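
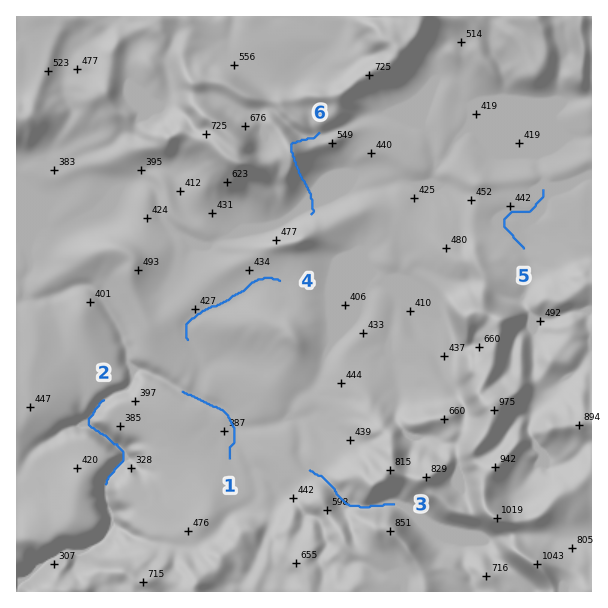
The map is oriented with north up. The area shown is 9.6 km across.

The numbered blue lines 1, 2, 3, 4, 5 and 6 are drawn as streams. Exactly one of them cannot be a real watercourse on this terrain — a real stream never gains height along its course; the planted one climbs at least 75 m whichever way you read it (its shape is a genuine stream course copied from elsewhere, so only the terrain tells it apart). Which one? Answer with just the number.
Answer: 6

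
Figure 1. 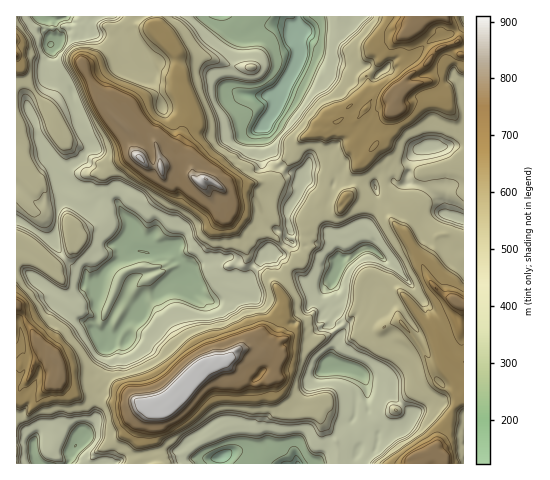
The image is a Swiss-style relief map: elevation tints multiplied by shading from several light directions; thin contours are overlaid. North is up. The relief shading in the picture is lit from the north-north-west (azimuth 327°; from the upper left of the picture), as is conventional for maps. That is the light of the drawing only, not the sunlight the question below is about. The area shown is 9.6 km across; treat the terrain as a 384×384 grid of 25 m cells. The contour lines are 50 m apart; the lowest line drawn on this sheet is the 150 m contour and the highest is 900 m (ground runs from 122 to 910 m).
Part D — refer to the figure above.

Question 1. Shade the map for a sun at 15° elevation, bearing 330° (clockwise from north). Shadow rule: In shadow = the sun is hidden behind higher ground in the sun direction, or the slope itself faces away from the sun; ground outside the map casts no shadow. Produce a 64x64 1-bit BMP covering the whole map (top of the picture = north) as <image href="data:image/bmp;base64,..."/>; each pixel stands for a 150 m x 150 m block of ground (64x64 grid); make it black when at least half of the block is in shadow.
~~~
<image width="64" height="64" href="data:image/bmp;base64,Qk0+AgAAAAAAAD4AAAAoAAAAQAAAAEAAAAABAAEAAAAAAAACAAATCwAAEwsAAAIAAAAAAAAA////AAAAAAD/Hj////AAA+Oe////8AAD7+H////AAAP/8X///8gAA//w/////AAD//A////uAQN/8H///8YHAf/wAf//hgNBX8AA//+EAMAPwAB//8AABA/AAH//4AAIYcAAPw/gAAAxwAAfo/gAADEAAAez/8wAAAAAAYP//AAAAAAAgf5wAAAAAAAB3MAAAAAAAAPMAAAAAAAAAMQAAAAgAAAAgAAAAGwAAAAwAADAJAAAAQAAAUAmAAABQAAAAQIAAAAAAAADIkAAAAAAAA9xOAAAeAAAeXmMAAD8AABxfPQD4PwAAED8AEPwfgAAAfQAz/g/gAAAdgAf/D/wAAAvAy/8GOAACCcH3+If4AAcAxvH5h/wAGQAX+PiD+AAhAPP8eID4AgEAx/g5gGAHgQCP8DnAIAABAf/HGMAgAAIP/w4YwAwAAh/9AABgHEAAAH0AAHA+QAAgOQAAeA+AAHAAAAA4B/gI8AAAAB8D/AggAAAAH4H/CAAAB0AfgP8AAAAPHAAA/AAAAAYcAAH/wAAAAA4AAf/QAAAABwAAfvAABAEHgAA48AAAB7+AADycAAAH/4AAPJwAABf/wAAE/AAAD5/ABD/cBAAPCsAHD7wAACYCwAsH2AAAIABAAHOaAAAAAAAA+cYAAAAAAAB8Q4AAAAAAAB+AAAAAAAAAD4AAAAABwAADA=="/>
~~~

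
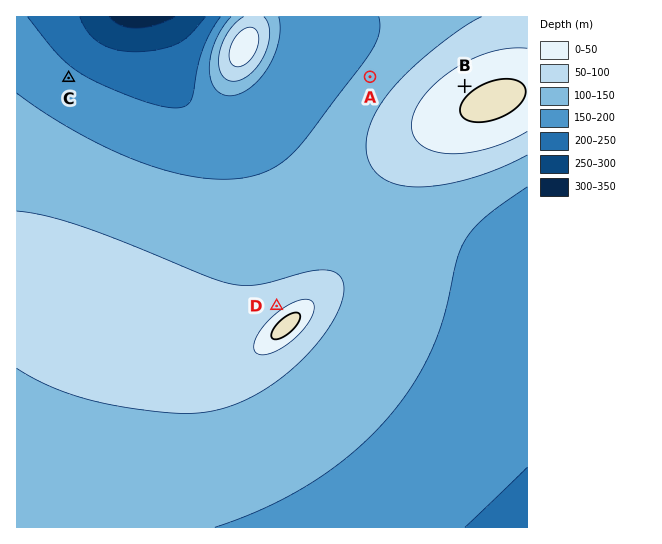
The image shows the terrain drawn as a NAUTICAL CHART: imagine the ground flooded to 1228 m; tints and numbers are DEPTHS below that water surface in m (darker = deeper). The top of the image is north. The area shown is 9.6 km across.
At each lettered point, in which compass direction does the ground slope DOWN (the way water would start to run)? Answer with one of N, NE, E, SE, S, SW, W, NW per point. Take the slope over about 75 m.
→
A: NW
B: NW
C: NE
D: NW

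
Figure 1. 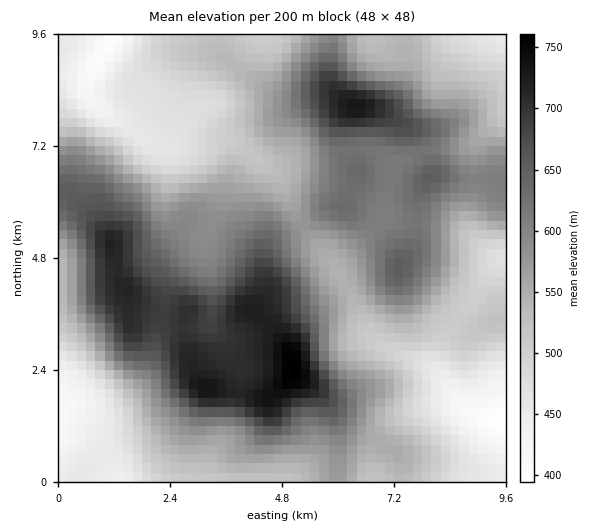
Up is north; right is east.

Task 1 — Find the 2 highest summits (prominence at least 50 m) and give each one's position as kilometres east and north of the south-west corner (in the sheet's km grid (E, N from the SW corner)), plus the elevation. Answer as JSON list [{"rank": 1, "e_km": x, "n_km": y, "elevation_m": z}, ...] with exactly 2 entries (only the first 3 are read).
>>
[{"rank": 1, "e_km": 5.04, "n_km": 2.36, "elevation_m": 763}, {"rank": 2, "e_km": 6.36, "n_km": 8.04, "elevation_m": 735}]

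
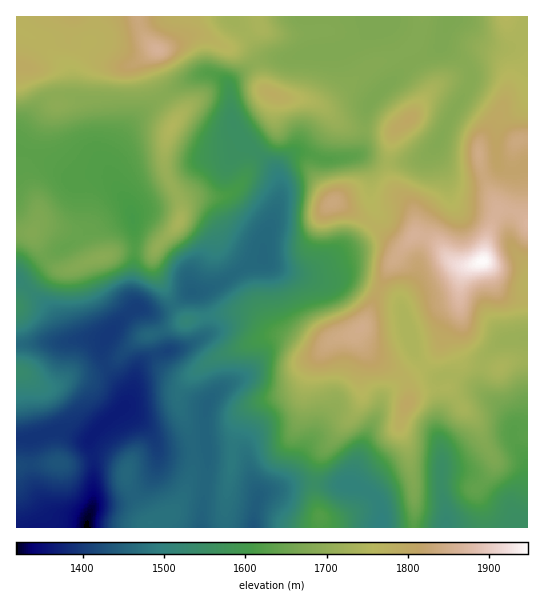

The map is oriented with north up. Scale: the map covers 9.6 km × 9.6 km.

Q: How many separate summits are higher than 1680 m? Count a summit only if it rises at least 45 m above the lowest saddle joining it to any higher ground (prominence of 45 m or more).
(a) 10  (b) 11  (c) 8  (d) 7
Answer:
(c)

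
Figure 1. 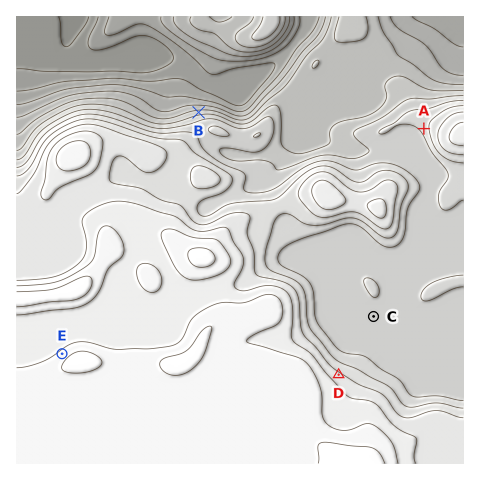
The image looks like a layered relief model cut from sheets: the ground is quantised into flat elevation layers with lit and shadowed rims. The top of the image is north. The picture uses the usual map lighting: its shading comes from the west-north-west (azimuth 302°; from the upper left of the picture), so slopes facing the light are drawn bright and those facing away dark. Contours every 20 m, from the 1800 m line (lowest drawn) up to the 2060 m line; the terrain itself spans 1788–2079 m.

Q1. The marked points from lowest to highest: B C A D E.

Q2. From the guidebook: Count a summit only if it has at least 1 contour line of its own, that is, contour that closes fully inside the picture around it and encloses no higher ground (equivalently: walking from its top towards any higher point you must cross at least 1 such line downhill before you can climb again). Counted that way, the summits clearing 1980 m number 8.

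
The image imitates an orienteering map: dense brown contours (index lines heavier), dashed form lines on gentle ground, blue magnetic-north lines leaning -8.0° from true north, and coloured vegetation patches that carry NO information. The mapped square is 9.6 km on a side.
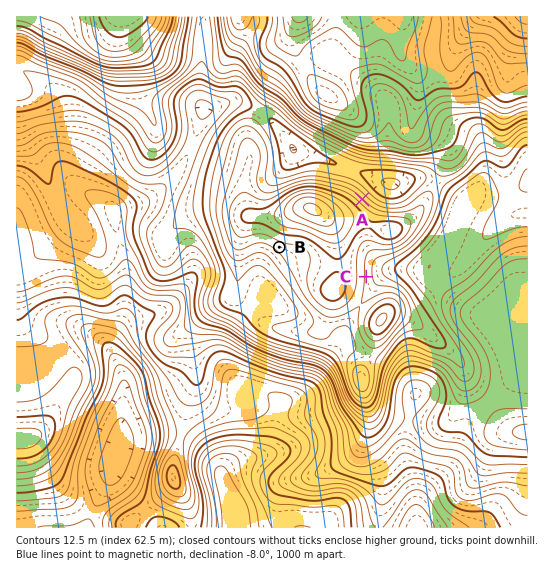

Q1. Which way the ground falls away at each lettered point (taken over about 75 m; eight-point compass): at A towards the NE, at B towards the SW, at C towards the E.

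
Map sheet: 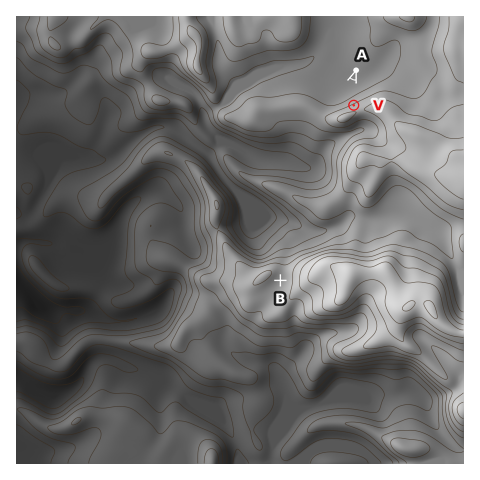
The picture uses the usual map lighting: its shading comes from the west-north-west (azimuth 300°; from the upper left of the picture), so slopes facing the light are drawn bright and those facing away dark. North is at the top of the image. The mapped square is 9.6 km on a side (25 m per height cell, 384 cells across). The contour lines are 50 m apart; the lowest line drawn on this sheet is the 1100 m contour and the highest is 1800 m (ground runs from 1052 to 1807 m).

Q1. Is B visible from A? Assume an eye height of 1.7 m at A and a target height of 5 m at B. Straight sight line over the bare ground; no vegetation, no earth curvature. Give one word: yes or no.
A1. no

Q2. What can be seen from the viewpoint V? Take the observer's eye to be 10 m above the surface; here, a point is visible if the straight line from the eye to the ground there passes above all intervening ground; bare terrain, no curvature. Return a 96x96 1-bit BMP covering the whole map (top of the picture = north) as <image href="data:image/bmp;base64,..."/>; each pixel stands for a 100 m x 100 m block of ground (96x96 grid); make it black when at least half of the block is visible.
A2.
<image width="96" height="96" href="data:image/bmp;base64,Qk2+BAAAAAAAAD4AAAAoAAAAYAAAAGAAAAABAAEAAAAAAIAEAAATCwAAEwsAAAIAAAAAAAAA////AAAAAAAAAAAAAAAAAAAAAAAAAAAAAAAAAAAAAAAAAAAAAAAAAAAAAAAAAAAAAAAAAAAAAAAAAAAAAAAAAAAAAAAAAAAAAAAAAAAAAAAAAAAAAAAAAAAAAAAAAAAAAAAAAAAAAAAAAAAAAAAAAAAAAAAAAAAAAAAAAAAAAAAAAAAAAAAAAAAAAAAAAAAAAAAAAAAAAAAAAAAAAAAAAAAAAAAAAAAAAAAAAAAAAAAAAAAAAAAAAAAAAAAAAAAAAAAAAAAAAAAAAAAAAAAAAAAAAAAAAAAAAAAAAAAAAAAAAAAAAAAAAAAAAAAAAAAAAAAAAAAAAAAAAAAAAAAAAAAAAAAAAAAAAAAAAAAAAAAAAAAAAAAAAAAAAAAAAAAAAAAAAAAAAAAAAAAAAAAAAAAAAAAAAAAAAAAAAAAAAAAAAAAAAAAAAAAAAAAAAAAAAAAAAAAAAAAAAAAAAAAAAAAAAAAAAAAAAAAAAAAAAAAAAAAAAAAAAAAAAAAAAAAAAAAAAAAAAAAAAAAAAAAAAAAAAAAAAAAAAAAAAAAAAAAAAAAAAAAAAAAAAAAAAAAAAAAAAAAAAAAAAAAAAAAAAAAAAAAAAAAAAAAAAAAAAAAAAAAAAAAAAAAAAAAAAAAAAAAAAAAAAAAAAAAAAAAAAAAAAAAAAAAAAAAAAAAAAAAAAAAAAAAAAAAAAAAAAAAAAAAAAAAAAAAAAAAAAAAAAAAAAAAAAAAAAAAAAAAAAAAAAAAAAAAAAAAAAAAAAAAAAAAAAAAAAAAAAAAAAAAAAAAAAAAAAAAAAAAAAAAAAAAAAAAAAAAAAAAAAAAAAAAAAAAAAAAAAAAAAAAAAAAAAAAAAAAAAAAAAAAAAAAAAAAAAAAAAAAAAAAAAAAAAAAAAAAAAAAAAAAAAAAAAAAAAAAAAAAAAAAAAAAAAAAAAAAAAAAAAAAAAAAAAAAAAAAAAAAAAAAAAAAAAAAAAAAAAAAAAAAAAAAAAAAAAAAAAAAAAAAAAAAAAAAAAAAAAAAAAAAAAAAAAAAAAAAAAAAAAAAAAAAAAAAAAAAAAAAAAAAAAAAAAAAAAAAAAAAAAAAAAAAAAAAAAAAAAAAAAAAAAAAAAAAAAAAAAAAAAAAAAAAAAAAAAAAAAAAAAAAAAAAAAAAGAAAAAAAAAAAAAAAeAAAAAAAAAAAAAAA+AAAAAAAAAAAAAAA/gEAAAAAAAAAAAAAf8f8AAAAAAAAAAAAf///oAAAAAAAAAAAYH//8AAAAAAAAAAAAH//8AAAAAAAAADAAH//8AAAAAAAAAHgH///8AAAAAAAAAH4D///+AAAAAAAAAP/g////wAAAAAAAAf/8////+AAAAAAAAf///////44AAAAAAf////////8AAAAAAeP///////4AAAAAAeP///////wAAAAAAeH///////wAAAAAAcH///////wAAAAAAcH///////wAAAAAA8P+//////wAAAAAA4P8P/////8AAAAAAwO8P/////8AAAAABgP+H////v8AAAAABAPOH///+H8="/>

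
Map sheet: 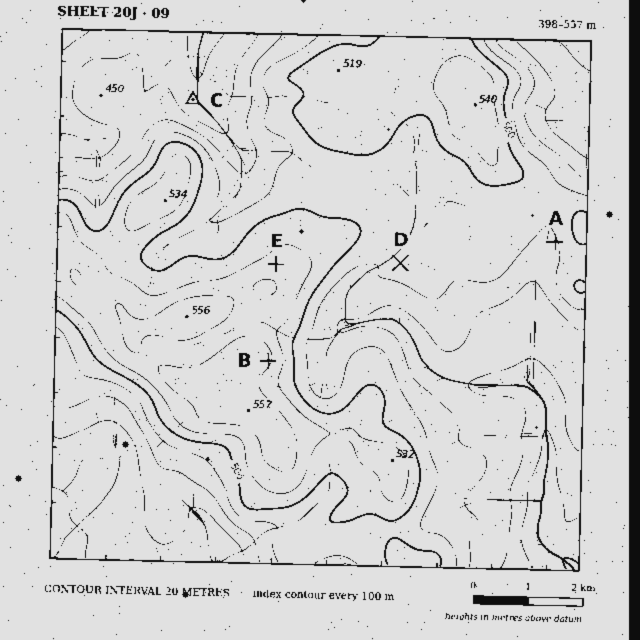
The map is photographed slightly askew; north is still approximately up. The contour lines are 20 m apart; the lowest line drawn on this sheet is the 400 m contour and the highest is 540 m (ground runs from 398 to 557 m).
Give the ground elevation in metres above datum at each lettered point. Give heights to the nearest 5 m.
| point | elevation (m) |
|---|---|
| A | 480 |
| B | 545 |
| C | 425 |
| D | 485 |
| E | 530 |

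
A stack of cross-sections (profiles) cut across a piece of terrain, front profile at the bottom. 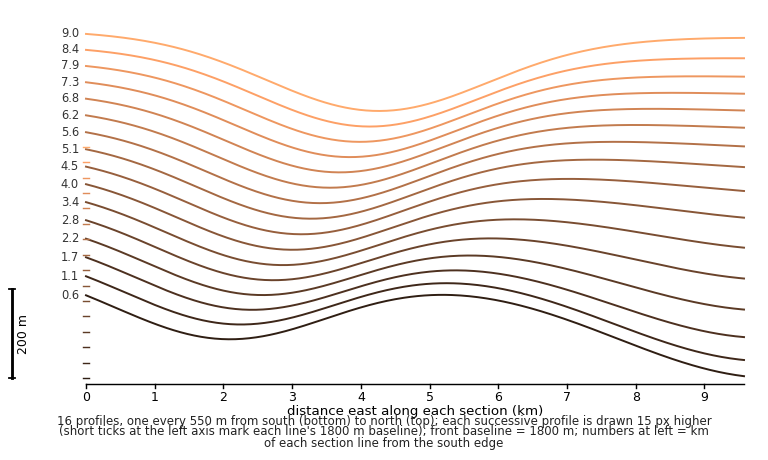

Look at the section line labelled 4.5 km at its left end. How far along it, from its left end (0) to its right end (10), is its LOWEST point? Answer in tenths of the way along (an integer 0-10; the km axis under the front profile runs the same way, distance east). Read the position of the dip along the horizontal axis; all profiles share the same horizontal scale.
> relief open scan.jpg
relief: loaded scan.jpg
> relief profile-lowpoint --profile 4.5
3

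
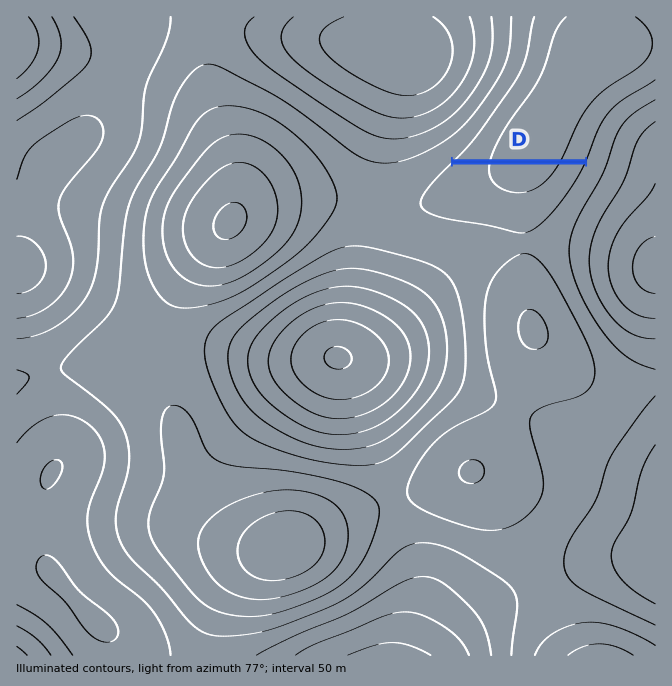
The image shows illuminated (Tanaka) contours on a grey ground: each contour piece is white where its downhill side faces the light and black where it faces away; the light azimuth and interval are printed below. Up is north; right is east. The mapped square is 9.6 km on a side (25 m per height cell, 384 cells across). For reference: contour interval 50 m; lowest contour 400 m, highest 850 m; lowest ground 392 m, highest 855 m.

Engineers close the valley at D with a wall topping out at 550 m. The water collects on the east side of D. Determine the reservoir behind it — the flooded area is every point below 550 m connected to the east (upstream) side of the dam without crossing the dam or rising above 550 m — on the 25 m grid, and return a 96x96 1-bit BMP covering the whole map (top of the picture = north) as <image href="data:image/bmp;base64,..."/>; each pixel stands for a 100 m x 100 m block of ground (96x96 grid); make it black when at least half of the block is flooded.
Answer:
<image width="96" height="96" href="data:image/bmp;base64,Qk2+BAAAAAAAAD4AAAAoAAAAYAAAAGAAAAABAAEAAAAAAIAEAAATCwAAEwsAAAIAAAAAAAAA////AAAAAAAAAAAAAAAAAAAAAAAAAAAAAAAAAAAAAAAAAAAAAAAAAAAAAAAAAAAAAAAAAAAAAAAAAAAAAAAAAAAAAAAAAAAAAAAAAAAAAAAAAAAAAAAAAAAAAAAAAAAAAAAAAAAAAAAAAAAAAAAAAAAAAAAAAAAAAAAAAAAAAAAAAAAAAAAAAAAAAAAAAAAAAAAAAAAAAAAAAAAAAAAAAAAAAAAAAAAAAAAAAAAAAAAAAAAAAAAAAAAAAAAAAAAAAAAAAAAAAAAAAAAAAAAAAAAAAAAAAAAAAAAAAAAAAAAAAAAAAAAAAAAAAAAAAAAAAAAAAAAAAAAAAAAAAAAAAAAAAAAAAAAAAAAAAAAAAAAAAAAAAAAAAAAAAAAAAAAAAAAAAAAAAAAAAAAAAAAAAAAAAAAAAAAAAAAAAAAAAAAAAAAAAAAAAAAAAAAAAAAAAAAAAAAAAAAAAAAAAAAAAAAAAAAAAAAAAAAAAAAAAAAAAAAAAAAAAAAAAAAAAAAAAAAAAAAAAAAAAAAAAAAAAAAAAAAAAAAAAAAAAAAAAAAAAAAAAAAAAAAAAAAAAAAAAAAAAAAAAAAAAAAAAAAAAAAAAAAAAAAAAAAAAAAAAAAAAAAAAAAAAAAAAAAAAAAAAAAAAAAAAAAAAAAAAAAAAAAAAAAAAAAAAAAAAAAAAAAAAAAAAAAAAAAAAAAAAAAAAAAAAAAAAAAAAAAAAAAAAAAAAAAAAAAAAAAAAAAAAAAAAAAAAAAAAAAAAAAAAAAAAAAAAAAAAAAAAAAAAAAAAAAAAAAAAAAAAAAAAAAAAAAAAAAAAAAAAAAAAAAAAAAAAAAAAAAAAAAAAAAAAAAAAAAAAAAAAAAAAAAAAAAAAAAAAAAAAAAAAAAAAAAAAAAAAAAAAAAAAAAAAAAAAAAAAAAAAAAAAAAAAAAAAAAAAAAAAAAAAAAAAAAAAAAAAAAAAAAAAAAAAAAAAAAAAAAAAAAAAAAAAAAAAAAAAAAAAAAAAAAAAAAAAAAAAAAAAAAAAAAAAAAQAAAAAAAAAAAAAAH8AAAAAAAAAAAAAH/+AAAAAAAAAAAAA///AAAAAAAAAAAAB///gAAAAAAAAAAAB///wAAAAAAAAAAAB///4AAAAAAAAAAAA///4AAAAAAAAAAAAf//8AAAAAAAAAAAAP//+AAAAAAAAAAAAH//+AAAAAAAAAAAAAAAAAAAAAAAAAAAAAAAAAAAAAAAAAAAAAAAAAAAAAAAAAAAAAAAAAAAAAAAAAAAAAAAAAAAAAAAAAAAAAAAAAAAAAAAAAAAAAAAAAAAAAAAAAAAAAAAAAAAAAAAAAAAAAAAAAAAAAAAAAAAAAAAAAAAAAAAAAAAAAAAAAAAAAAAAAAAAAAAAAAAAAAAAAAAAAAAAAAAAAAAAAAAAAAAAAAAAAAAAAAAAAAAAAAAAAAAAAAAAAAAAAAAAAAAAAAAAAAAAAAAAAAAAAAAAAAAAAAAAAAAAAAAAAAAAAAAAAAAAAAAAAAAAAAAAAAAAAAAAAAAAAAAAAAAAAAAAAAAAAA="/>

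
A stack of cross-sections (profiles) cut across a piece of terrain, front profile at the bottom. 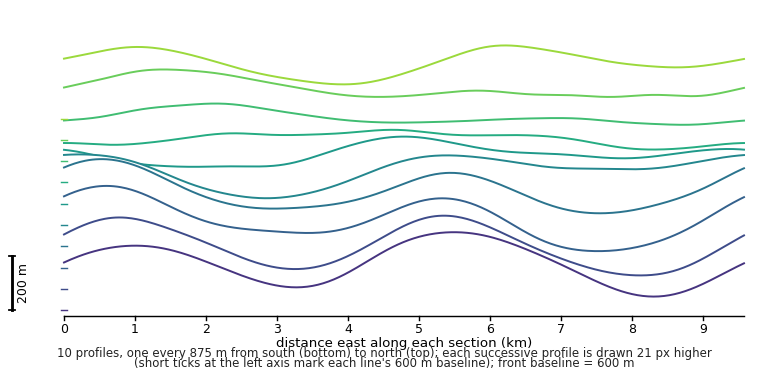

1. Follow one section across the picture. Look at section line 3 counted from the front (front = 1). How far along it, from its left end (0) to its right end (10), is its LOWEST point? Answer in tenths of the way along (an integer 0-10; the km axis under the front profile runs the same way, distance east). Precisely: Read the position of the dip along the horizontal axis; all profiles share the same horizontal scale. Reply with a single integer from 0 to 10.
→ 8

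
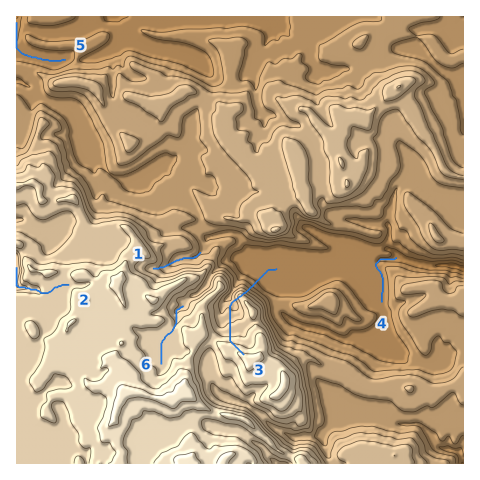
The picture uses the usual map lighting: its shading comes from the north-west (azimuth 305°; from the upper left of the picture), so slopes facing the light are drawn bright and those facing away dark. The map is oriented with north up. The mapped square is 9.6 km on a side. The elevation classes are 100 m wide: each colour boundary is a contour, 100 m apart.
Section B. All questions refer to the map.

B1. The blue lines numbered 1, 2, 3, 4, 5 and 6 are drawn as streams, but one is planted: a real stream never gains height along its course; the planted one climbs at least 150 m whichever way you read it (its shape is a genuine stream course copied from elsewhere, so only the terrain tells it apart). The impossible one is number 3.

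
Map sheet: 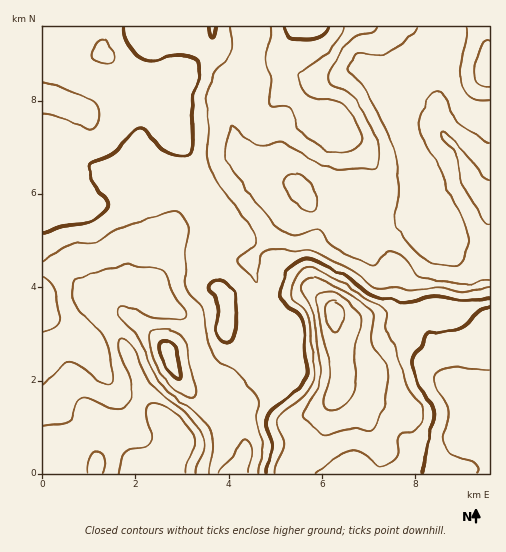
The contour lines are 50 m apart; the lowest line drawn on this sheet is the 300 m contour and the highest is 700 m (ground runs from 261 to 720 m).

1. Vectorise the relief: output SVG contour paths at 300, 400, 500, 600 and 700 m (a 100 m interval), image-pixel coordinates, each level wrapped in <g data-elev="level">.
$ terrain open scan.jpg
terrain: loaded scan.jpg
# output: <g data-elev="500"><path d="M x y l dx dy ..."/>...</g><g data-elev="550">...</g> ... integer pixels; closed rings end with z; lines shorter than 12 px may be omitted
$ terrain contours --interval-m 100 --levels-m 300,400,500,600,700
<g data-elev="300"><path d="M119 473l2-14 4-8 5-2 15-2 6-5 1-6-5-14-1-8 2-8 5-4 10 3 13 9 10 11 8 12 1 10-8 16-2 10"/></g><g data-elev="400"><path d="M219 473l3-7 12-11 8-14 4-2 4 4 2 6-4 24"/><path d="M43 384l8-6 12-13 6-3 10 3 24 18 6 1 4-4-1-15-9-28-7-10-17-16-5-8-2-14 3-9 27-10 26-6 13 3 16 1 6 2 4 5 6 18 13 18 0 6-6 2-25-1-31-12-4 2-1 4 4 9 17 18 11 29 9 16 11 10 26 20 12 14 3 8 2 9-5 28"/><path d="M489 279l-26 6-40-7-6-3-12-16-11-8-5 0-4 1-9 13-4 1-37-18-17-18-5 0-16 5-11-1-8-6-24-28-26-38-2-8 0-9 3-15 4-5 13 13 9 6 9 2 13-4 6 0 29 18 18 8 12 2 18-2 13 1 3-1 3-6 1-11-3-10-5-12-18-32-7-6-14-6-3-4-1-3 4-13 15-22 10-7 15-5 4-4"/><path d="M309 211l5-1 3-6-1-8-3-10-6-6-5-5-7-2-6 2-3 3-1 5 3 12 9 10z"/><path d="M489 180l-5-4-30-35-8-7-4-2-1 2 2 5 15 17 2 22 4 11 12 17 8 14 2 3 3 0"/><path d="M489 39l-3 1-5 7-6 15-1 10 1 7 3 4 4 3 7 0"/></g><g data-elev="500"><path d="M421 473l5-14 1-17 6-21 1-8-3-10-14-22-4-16 1-8 8-11 6-11 32-7 8-5 14-14 7-3"/><path d="M177 379l3 0 1-4-4-25-6-8-7-1-4 5 2 12 7 13z"/><path d="M224 343l6-2 5-9 1-35-2-7-5-5-6-3-7-1-5 2-2 5 9 16-2 22 1 9 3 5z"/><path d="M489 299l-23 1-30-4-22 6-9 1-35-8-26-20-31-15-10 0-12 7-5 5-3 5-2 11-1 8 4 8 14 10 5 8 4 51-2 7-5 7-25 20-7 9-1 10 5 21-6 26"/><path d="M43 234l17-8 29-3 7-4 9-8 3-5 1-3-15-20-4-11 0-7 3-3 21-9 22-24 5-1 3 1 15 18 10 7 15 2 3-1 3-4 3-27 1-26 6-25-2-11-6-6-11-2-9 1-17 6-10-1-8-6-8-10-4-8-1-9"/><path d="M208 27l4 11 2-2 2-9"/><path d="M284 27l1 6 4 4 6 3 9 0 9-1 7-2 5-5 3-5"/></g><g data-elev="600"><path d="M322 435l6 0 21-6 18 3 5-2 13-25 1-12 3-18-4-14-11-12-2-6-1-10 3-16-2-6-31-22-30-12-7 4-3 9 9 15 4 12 7 56-4 14-13 23-1 6z"/></g><g data-elev="700"><path d="M333 331l4 1 3-4 4-7 1-6-4-10-4-3-5-1-5 2-2 7 3 13z"/></g>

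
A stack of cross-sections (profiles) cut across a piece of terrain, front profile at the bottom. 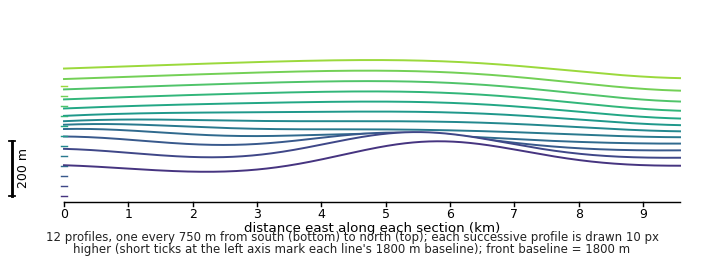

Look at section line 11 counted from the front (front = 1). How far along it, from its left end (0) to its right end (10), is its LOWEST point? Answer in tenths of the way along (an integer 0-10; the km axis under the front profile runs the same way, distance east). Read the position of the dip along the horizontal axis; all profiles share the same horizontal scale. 10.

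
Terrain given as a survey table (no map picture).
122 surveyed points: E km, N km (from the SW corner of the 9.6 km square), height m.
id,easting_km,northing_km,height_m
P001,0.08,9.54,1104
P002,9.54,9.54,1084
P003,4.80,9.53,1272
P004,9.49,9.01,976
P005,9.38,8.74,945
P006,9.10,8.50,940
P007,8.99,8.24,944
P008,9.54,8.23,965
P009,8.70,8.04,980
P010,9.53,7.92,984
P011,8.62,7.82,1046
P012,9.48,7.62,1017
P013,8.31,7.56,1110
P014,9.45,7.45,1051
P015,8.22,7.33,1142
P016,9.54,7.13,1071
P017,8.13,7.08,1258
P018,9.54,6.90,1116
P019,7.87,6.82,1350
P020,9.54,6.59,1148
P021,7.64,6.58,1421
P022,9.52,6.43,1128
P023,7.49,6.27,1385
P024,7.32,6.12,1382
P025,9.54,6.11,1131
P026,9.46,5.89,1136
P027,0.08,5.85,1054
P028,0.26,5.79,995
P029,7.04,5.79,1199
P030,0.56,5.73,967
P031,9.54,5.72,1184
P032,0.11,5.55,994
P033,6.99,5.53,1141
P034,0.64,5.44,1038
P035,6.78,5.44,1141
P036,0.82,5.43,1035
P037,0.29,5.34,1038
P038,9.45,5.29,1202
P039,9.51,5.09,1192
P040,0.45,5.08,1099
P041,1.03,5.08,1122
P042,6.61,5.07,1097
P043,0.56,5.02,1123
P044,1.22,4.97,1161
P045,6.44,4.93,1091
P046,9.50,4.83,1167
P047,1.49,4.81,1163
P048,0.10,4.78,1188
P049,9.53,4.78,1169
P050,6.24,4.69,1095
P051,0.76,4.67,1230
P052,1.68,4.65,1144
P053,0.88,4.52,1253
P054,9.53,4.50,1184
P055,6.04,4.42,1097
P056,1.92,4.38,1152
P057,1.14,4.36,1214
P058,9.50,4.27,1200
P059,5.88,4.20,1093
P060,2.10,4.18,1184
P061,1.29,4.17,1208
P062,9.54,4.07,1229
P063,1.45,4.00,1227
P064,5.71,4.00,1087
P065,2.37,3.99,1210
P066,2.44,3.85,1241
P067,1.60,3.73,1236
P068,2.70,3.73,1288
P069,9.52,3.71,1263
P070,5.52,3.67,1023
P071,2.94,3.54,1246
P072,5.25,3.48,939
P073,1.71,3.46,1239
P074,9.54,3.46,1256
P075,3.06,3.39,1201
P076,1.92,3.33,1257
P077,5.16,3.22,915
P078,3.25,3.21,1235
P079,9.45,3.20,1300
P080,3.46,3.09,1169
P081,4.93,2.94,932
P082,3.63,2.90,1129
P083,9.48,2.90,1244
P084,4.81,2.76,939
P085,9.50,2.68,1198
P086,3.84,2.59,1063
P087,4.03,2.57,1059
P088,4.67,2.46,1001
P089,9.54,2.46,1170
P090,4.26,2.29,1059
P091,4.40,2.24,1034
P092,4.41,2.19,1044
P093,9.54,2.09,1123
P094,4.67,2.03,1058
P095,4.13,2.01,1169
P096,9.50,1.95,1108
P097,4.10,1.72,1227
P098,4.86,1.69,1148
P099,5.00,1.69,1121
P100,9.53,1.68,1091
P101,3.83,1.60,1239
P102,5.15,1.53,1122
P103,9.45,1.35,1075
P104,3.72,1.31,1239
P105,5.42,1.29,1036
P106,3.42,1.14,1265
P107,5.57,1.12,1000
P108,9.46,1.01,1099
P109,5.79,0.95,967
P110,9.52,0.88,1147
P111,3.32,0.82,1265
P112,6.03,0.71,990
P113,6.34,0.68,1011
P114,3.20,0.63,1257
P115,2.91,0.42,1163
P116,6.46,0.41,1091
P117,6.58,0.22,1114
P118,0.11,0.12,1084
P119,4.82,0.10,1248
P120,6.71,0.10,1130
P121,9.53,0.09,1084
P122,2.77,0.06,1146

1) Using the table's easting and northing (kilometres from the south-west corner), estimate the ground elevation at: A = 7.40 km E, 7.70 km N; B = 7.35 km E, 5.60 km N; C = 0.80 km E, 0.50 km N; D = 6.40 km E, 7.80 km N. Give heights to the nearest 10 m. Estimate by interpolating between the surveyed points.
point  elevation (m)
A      1310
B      1200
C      1190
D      1340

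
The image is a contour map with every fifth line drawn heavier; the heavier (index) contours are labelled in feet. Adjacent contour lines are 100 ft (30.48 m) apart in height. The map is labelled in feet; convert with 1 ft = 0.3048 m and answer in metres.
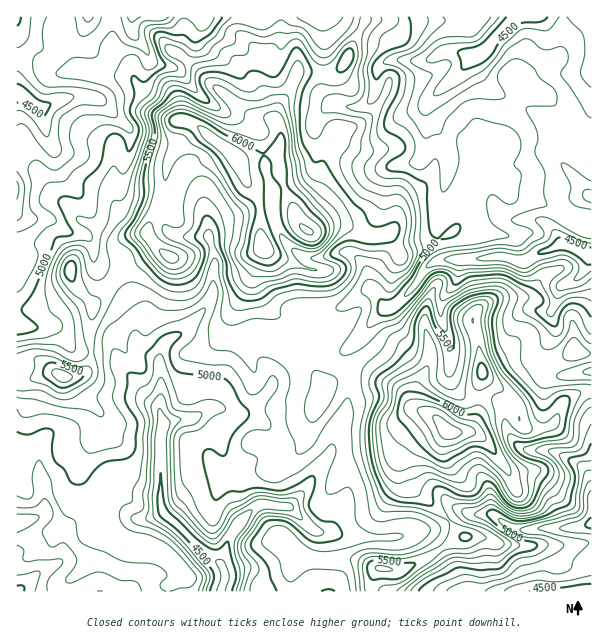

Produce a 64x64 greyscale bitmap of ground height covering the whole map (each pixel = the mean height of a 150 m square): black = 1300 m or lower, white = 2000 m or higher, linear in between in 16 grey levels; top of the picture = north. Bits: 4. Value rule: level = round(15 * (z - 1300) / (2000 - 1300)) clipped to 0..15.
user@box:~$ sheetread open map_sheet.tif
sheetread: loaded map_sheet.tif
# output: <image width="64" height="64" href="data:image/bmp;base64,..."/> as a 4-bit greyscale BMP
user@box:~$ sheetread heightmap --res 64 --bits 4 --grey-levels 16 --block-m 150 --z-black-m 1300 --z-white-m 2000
<image width="64" height="64" href="data:image/bmp;base64,Qk12CAAAAAAAAHYAAAAoAAAAQAAAAEAAAAABAAQAAAAAAAAIAAATCwAAEwsAABAAAAAAAAAAAAAAABEREQAiIiIAMzMzAERERABVVVUAZmZmAHd3dwCIiIgAmZmZAKqqqgC7u7sAzMzMAN3d3QDu7u4A////ABIjMzMzMzNEREQyESREVVVVVVZ4d3ZVRDMzMyIiIiIRIiMzQzM0REREREIRI0VVZVVVVniIh2VUREREMzIiIiIyIjNEREREREREMhEjRFVmVVVmeJmYh2VVVVVEMzMzMzMzMzRERERERUMhESNFVmZmZmZ4iIiIdmZmZlREMzMzMzMzREREREVUMhERNFVmZmVWZmdmZnd3d3d3ZVVEMzMzNEREREREREMhIiI0VWZmVVVVVmZmZneIh3dmVUQzMzM0RERVREREMiIzMiNFZmVERVVVVVZmZ4iHdlRDMzIiIzNERFVEQzMhIjRDIkVVVERVVWZmZmZ3d3ZlREQzIiEzM0REVURDMhIjREMiNEQzRVVVZmZmZ3d2ZVRWZlRDMkQzREREREQyIjRFVEMjMzRVVVVmd3eIh3ZmVniHZVVCRERFVURERDIjREVVRDM0RFVVVWZ4mZiHeIdnmqh2ZUJEREVVVEREMiNERVVVVVVURVZWZ4mZmYiJmHiqqYdlQ1RERVVVREQyI0RVVVVVZlVVVmZniamZmaqYiaqph2VDVERVVVVVRDIjRFVVVVZmZVVWZmiaqqqqqpmauqmYZURURFVVVVVUQiNEVVVVVmZmZVZmeJqqqru6qqu6mIdlRFRFVVVVVVVCI0VVVVVmZmZmVWZ4qru7zMu7u6mHdmVVVUVVVmZmVUIjRVVVVmZmZmZmZniqu7zN3MzLmIh3d2VVVVVWZmZVQiNERVVVZmZmZmZmeau7zN3t3MqZmZiHZVVVVVZmZlVCIzREVVVVZmZ3ZmZ5q7vN3t3cupqpmZdmVVVWZmZmVUIjMzRERVVmZ3dmZnirvM3dzMu6mqmJmGZmZmZmZmVUMjNERERFVWZnd3ZmeJq83dy7u6qqqIiYdmZmd3ZmZVQzNERERFVVZmd3d2Z3irzMu6qqqqqYeIh3d3eId2ZlVEM0RERFVWVWZnd3ZniKu7uqmquqqYd3d3d3iJmIdmVURERVVVVWZlZmd3dmeImquqmaq7qYd3ZmZneImYh2ZVVURVVVVWZmZmZ3d2d3iJmqqZmruod3ZmZld4iHd3ZVVVRFVVZmZmZmZ3dmZnd4iZqpiau5h3dmd2Z3d3ZndmVVVEVmZmZmZmZmZmZmZ3eImqmJq6h3dmZ3d2ZmZmd2ZlVVRVZmZmZmZmZmZmZmd3iZmImrmHd2Zmd2VVVmZ3ZmVVVVVWZmZmZmZmZmZmZnd4mYiaqXd3ZmZmZFVVZnd2ZmZlVVZnd3Z3d3d2ZmZWZniYeKupd2ZmVWZVVVVmd3ZmZmZmVWd3d3d3d2ZmZlVWeJh4q6l3ZlVFZlVVVmd4d2ZmZmZmZnd3d3dmZmZmVUVnh3iaqYdlVURVVVVWZ3h3ZmZnd3ZmeIiHd3d3ZmZVVFZ3Z4mZh2ZVREREVWZ4h3d3d3eId2Z4mZiHd4d3ZVVlRWdlZ3h3ZVQzM0RFZ4h3d3d3iIiHZ4mqqZmJmYdmVmZUVmVVZmZURDMiNEVXiHZ3d3iJqZh3iaqrqqqqmHZmd2RFVERERDM0QzIkRFaIdmd3eJq6mHeKu7u6qqmYdmd3dUMzMzMyIiMzMhREVnd2Z3eJq7qpd5q8zLqqmYd3d3h2VDMzIiIiIiIhFERVZmZneJqqqZh4mrzMuru6iIiIiHZVREREM0MiIREkREVVVmeIqqmZiHiavMu7zMuZiIiIdlVVVVRERDMiIzNERFVWZniaqZmYiJqsy7zdy6mYiIh2VVVVVEREMyMzMzREVVVmd5qqqZiImqu7vMy7qZiIiHZVVVVERDMzMzMzNEVVVWZniaqpmImaq7u8y7qZiId4dlVFVURERDMzMzM0RVVVZmZ5qqmZmaq7u7zLqZmId3d2VERURERERDMzIjRFVVVmZniqqpmZq8y7u7qZmHd3Z2VUREREREREMzIjNEREVVZmeJqqmZq8zLu7qZmId2ZmZVREREREREQzMzNERERVVmZ4qqqqqrzMu8upiId2ZVVURERERERERDMzMzQzRERVVWiaqqqrzMy7y5iIh3ZlVERERERERERDMzMzMzM0RFVVaJqqqrzMzLvLmIiHd2ZVRERERFVUREMzMzMzMzREVVVXmqq7zMy7u8qYiIh3ZlVURERFVVVEQzMzMzMjNERVVFaKq7zMy7u7uoh4iHdlVUQ0REVVVURDMzMzMiM0REREVoq7zMuqqqu6h3iIh2VURDNEREREREMzMzMiIzNERERXm8zLuqqqu7qHd3d3ZURDMzREREREMzMzMiEiMzMzRWeKu6qZmqqrqYd3dmZlVDMzM0REREQzMzMxESIiMzNEVniZmImqqaqph3dmZlZUQyIzNERERERDMzEiIiIzM0RVZ4iImamZmZmId3d2VVVDMiIzMzREREMzIiMzMzNERVVnd3iZmIiYmZh3h3ZVZUMyIiMzNEREMzIiMzNERERFVFZmeIiIiIiJmIiIdlVVQzMiIiM0REMzMiIzM0REREVERVZ3d3iIiImYh4iGVEQzIiIhIjREMzMyIjMzMzNERERFZmZnd3iIiIh3eIdlRDMiIhERIzMzMzIiIzMzM0REM1ZmVWZ3eIh4h2Z4h2VVRDIiIhEjMzMzMiIjMzMzNDM0VlVVVmd3d3d2Zmd3ZVVUQzMzIRIjMzMyIiMzMzMzMzRERURFZ3ZmdmZVZndmVVVEMzMyESIiIiIiIzMzIjMyIzNEREVWZmZmZVVWZ3ZlVURDMzMhERIiIi"/>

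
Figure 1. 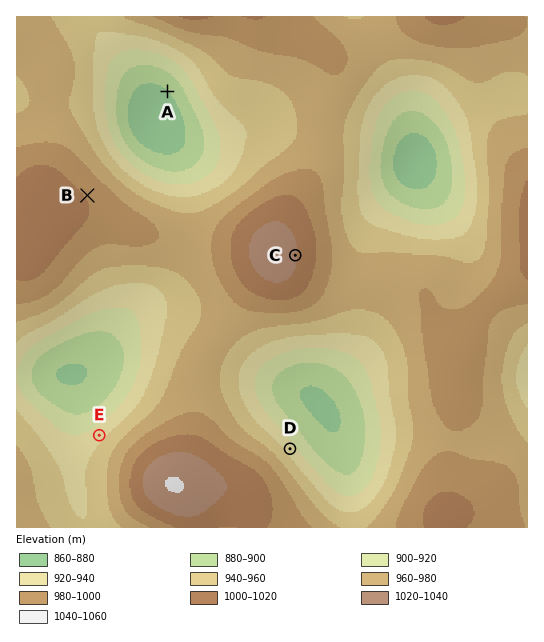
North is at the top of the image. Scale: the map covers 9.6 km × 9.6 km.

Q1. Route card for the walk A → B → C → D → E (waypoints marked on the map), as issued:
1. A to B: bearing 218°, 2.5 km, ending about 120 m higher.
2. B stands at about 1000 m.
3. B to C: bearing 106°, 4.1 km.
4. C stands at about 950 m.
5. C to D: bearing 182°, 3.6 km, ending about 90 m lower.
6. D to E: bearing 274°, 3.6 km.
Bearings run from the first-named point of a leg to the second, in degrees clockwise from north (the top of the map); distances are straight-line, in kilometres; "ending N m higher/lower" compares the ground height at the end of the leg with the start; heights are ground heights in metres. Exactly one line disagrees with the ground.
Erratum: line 4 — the height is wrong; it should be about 1020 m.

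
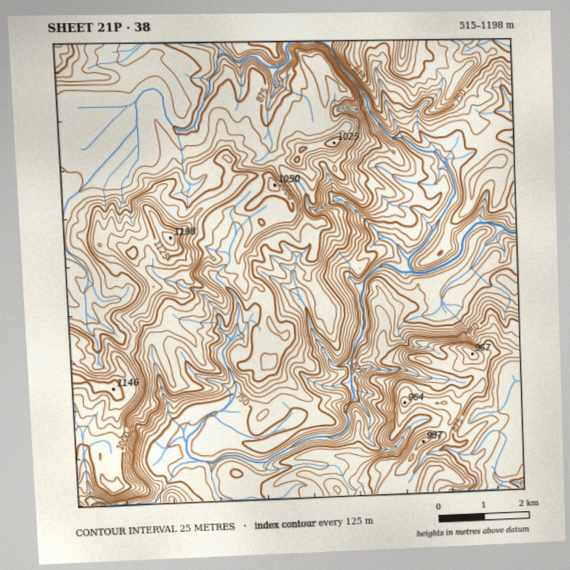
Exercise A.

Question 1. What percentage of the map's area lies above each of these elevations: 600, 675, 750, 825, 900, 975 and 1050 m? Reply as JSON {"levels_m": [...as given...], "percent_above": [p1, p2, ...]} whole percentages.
{"levels_m": [600, 675, 750, 825, 900, 975, 1050], "percent_above": [94, 84, 71, 56, 33, 14, 5]}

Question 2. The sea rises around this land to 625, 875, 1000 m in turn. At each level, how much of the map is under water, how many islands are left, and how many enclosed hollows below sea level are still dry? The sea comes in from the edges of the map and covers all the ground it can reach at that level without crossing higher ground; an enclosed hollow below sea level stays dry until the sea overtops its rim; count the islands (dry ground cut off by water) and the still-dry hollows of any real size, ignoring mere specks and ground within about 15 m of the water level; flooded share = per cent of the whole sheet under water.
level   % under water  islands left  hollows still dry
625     9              0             0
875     54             0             0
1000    90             1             0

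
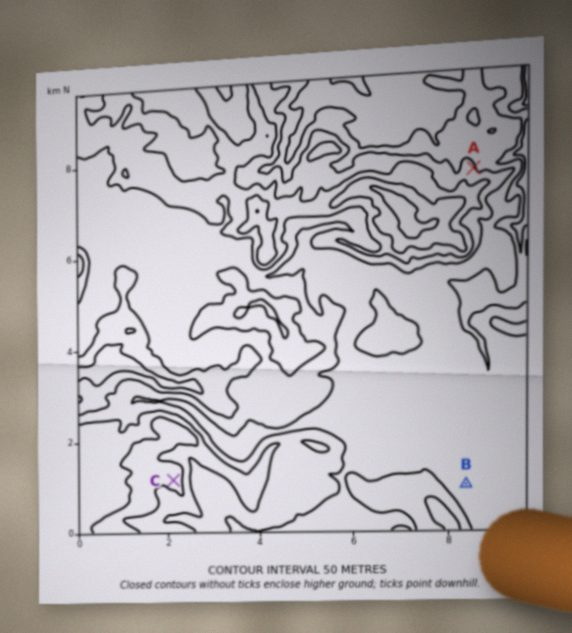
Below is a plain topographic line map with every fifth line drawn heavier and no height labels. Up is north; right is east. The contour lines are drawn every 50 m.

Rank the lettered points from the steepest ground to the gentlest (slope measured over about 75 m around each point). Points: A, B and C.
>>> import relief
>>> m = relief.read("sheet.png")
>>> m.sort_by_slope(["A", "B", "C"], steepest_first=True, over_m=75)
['A', 'C', 'B']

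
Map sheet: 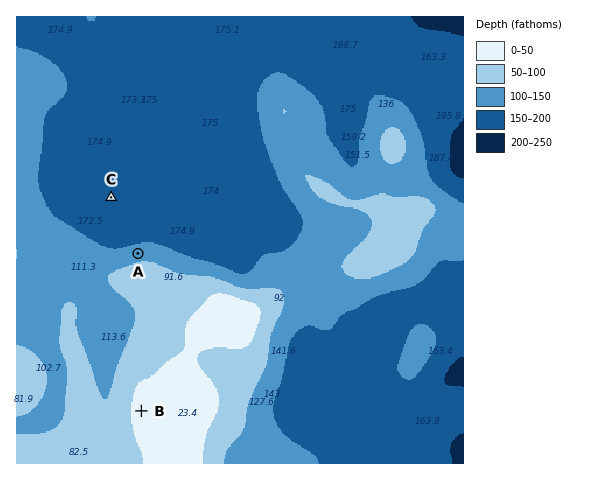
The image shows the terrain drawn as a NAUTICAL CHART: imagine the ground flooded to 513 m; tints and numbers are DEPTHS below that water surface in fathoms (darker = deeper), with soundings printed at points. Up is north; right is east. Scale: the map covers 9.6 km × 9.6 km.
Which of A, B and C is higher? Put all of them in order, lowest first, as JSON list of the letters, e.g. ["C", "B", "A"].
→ ["C", "A", "B"]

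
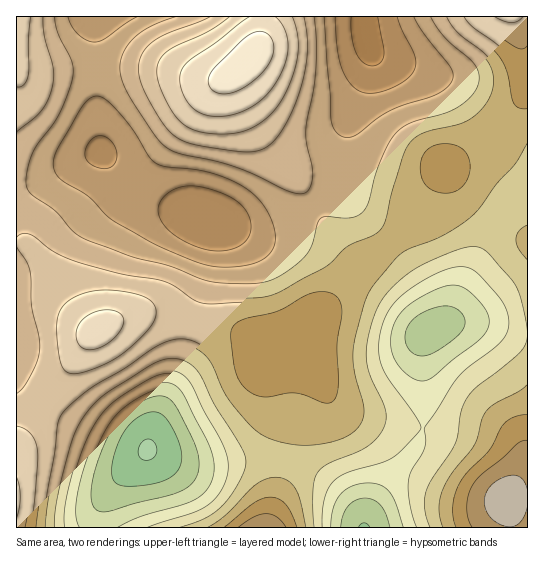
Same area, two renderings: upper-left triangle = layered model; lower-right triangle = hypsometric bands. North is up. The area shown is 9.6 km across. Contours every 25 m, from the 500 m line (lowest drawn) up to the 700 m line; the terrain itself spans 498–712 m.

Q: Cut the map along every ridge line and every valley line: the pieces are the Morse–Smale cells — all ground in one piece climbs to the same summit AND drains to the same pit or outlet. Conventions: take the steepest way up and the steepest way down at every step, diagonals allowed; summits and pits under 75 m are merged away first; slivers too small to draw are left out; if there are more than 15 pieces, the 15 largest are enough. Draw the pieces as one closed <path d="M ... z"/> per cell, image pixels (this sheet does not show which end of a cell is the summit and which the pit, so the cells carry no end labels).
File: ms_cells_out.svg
<path d="M527 16l-162 0-1 11 7 27 0 8-7 23-16 38 0 62-7 7-20 9-28 19-24 9-20 0-43-8-21-9-34-9-17-10-11-11-23-32-3-27-2-106-78-1-1 226 13 3 6 6 18 24 22 34 20 20 39-14 27-2 77 19 13 7 24 17 19-1 5-5 13-29 29-30 14-17 16-17 16-12 22-23 14-24 18-27 2-5 22-10 26-19 28-32 9-16z"/><path d="M23 243l-7 0 0 284 251 1 16-53 9-48 7-50-2-20-2-2-20 1-24-17-13-7-77-19-27 2-39 14-20-20-34-50-12-14z"/><path d="M527 89l-16 26-20 22-26 19-22 10-6 12-33 51-49 45-47 53-9 23-4 4 4 5 0 18-6 42-10 56-12 39-2 14 95-1 4-13 11-19 41-54 4-19 0-39-3-28 3-17 6-7 21-8 27 0 36 9 14 1z"/><path d="M363 16l-268 0 2 107 4 30 28 36 9 7 13 7 34 9 21 9 43 8 26-1 18-8 28-19 20-9 7-7 0-62 16-38 7-23z"/><path d="M478 323l-27 0-13 4-13 8-4 20 3 28 0 39-3 15-6 13-36 45-11 19-3 14 144 0-1-29 20-1 0-164z"/><path d="M527 499l-19 0 2 29 18-1z"/>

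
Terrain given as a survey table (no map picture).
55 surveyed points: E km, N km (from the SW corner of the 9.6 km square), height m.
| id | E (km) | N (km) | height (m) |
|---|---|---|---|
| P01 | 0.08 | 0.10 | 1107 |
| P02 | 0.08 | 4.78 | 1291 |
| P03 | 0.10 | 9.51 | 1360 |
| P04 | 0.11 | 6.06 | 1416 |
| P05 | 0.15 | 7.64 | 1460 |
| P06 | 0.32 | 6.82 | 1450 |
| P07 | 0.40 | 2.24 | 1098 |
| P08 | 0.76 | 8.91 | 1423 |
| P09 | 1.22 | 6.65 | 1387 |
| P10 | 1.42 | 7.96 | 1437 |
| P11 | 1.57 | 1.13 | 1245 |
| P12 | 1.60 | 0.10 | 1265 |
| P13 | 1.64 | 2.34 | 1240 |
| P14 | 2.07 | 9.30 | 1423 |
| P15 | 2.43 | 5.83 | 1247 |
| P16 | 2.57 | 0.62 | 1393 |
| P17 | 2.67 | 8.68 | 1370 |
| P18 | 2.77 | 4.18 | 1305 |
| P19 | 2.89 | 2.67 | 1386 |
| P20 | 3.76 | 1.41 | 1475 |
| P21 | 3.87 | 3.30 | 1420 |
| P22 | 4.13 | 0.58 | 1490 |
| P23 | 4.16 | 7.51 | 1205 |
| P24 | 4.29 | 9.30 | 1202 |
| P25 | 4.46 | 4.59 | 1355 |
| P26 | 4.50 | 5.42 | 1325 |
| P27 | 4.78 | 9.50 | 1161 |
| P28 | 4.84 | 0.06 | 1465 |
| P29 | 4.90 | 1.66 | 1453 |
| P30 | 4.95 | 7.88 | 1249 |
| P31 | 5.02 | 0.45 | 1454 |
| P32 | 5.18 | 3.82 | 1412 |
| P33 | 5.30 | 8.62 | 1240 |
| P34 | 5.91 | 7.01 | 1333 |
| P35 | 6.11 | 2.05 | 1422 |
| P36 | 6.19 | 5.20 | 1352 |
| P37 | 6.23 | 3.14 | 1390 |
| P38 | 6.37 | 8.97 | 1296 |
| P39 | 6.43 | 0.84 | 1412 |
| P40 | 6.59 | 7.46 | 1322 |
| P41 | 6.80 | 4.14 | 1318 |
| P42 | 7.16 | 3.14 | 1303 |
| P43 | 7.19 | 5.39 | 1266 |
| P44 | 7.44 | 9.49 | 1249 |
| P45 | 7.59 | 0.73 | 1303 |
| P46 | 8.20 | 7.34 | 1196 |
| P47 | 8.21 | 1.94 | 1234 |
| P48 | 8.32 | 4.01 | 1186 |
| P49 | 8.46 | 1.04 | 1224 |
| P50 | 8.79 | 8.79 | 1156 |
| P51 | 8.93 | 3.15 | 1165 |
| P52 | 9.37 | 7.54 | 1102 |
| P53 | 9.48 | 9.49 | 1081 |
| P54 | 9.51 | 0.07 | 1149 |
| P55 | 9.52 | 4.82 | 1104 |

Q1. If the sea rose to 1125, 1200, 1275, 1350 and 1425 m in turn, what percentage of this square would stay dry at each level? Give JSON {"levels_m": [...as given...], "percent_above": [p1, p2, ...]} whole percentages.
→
{"levels_m": [1125, 1200, 1275, 1350, 1425], "percent_above": [95, 80, 56, 32, 14]}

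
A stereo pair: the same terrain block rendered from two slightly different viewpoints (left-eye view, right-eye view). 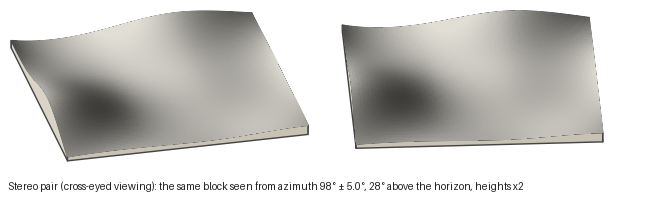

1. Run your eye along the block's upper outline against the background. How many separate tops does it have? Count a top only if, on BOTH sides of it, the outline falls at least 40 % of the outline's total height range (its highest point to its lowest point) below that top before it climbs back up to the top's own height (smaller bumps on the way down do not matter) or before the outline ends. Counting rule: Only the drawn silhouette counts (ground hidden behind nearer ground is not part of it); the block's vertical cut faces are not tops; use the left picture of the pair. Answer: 0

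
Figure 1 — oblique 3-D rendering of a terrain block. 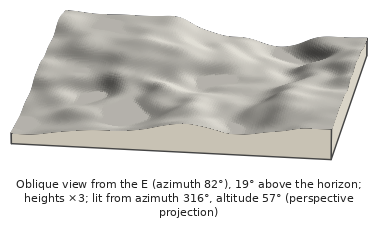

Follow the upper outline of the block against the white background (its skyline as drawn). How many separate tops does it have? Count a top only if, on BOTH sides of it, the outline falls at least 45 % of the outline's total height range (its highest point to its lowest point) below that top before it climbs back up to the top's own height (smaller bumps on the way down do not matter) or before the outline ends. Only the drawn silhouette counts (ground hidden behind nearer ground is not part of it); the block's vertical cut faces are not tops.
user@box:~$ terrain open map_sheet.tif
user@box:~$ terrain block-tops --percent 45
0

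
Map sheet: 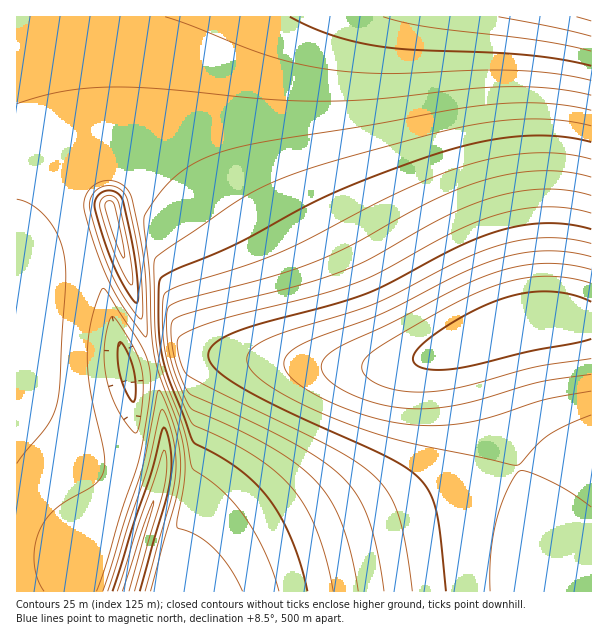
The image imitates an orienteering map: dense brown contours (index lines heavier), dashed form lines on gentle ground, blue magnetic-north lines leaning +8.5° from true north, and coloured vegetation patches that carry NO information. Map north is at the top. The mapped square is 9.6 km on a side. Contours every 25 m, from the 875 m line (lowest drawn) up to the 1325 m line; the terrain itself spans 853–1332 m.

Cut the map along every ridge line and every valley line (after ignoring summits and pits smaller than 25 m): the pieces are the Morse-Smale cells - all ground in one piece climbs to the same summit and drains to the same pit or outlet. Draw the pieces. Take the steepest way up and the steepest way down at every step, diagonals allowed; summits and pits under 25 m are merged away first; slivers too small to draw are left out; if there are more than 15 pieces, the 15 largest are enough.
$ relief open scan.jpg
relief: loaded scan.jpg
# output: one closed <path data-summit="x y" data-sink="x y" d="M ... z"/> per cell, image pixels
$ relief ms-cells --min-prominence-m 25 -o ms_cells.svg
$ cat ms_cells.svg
<path data-summit="591 17" data-sink="522 323" d="M591 16l-574 0-1 265 9-26 12-18 17-15 25-9-1-12 4-13 11-12 6-2 18-2 21 9 18 12 36 35 19 39 17 63 6 12 15 13 23 6 37 5 72 1 48-11 56-22-3 5 0 12 8 30 30 92 21 55 29 59 5 5 16 0z"/><path data-summit="126 591" data-sink="522 323" d="M483 336l-54 20-48 11-52 0-105-12-39 0-30 7-3 4 8 29 4 33-1 40-37 123 447 1-21-40-32-79-33-102-5-20z"/><path data-summit="591 17" data-sink="128 372" d="M78 214l-6 0-18 8-17 15-12 18-9 27 1 310 57-1 2-34 34-41 17-36 7-30 0-42-4-28-12-45z"/><path data-summit="111 210" data-sink="522 323" d="M117 172l-12 0-12 4-11 12-3 6-1 13 2 5 19-4 11 1 42 154 33-8 39 0 39 5-17-6-12-12-11-25-7-35-10-27-19-33-31-29-18-12z"/><path data-summit="126 591" data-sink="128 372" d="M152 364l-25 7 7 37-1 51-11 33-12 24-34 41-1 35 50 0 2-4 15-54 16-46 6-32-1-43z"/><path data-summit="111 210" data-sink="128 372" d="M110 208l-26 3-5 4 39 120 8 31 3 4 23-6 0-2z"/>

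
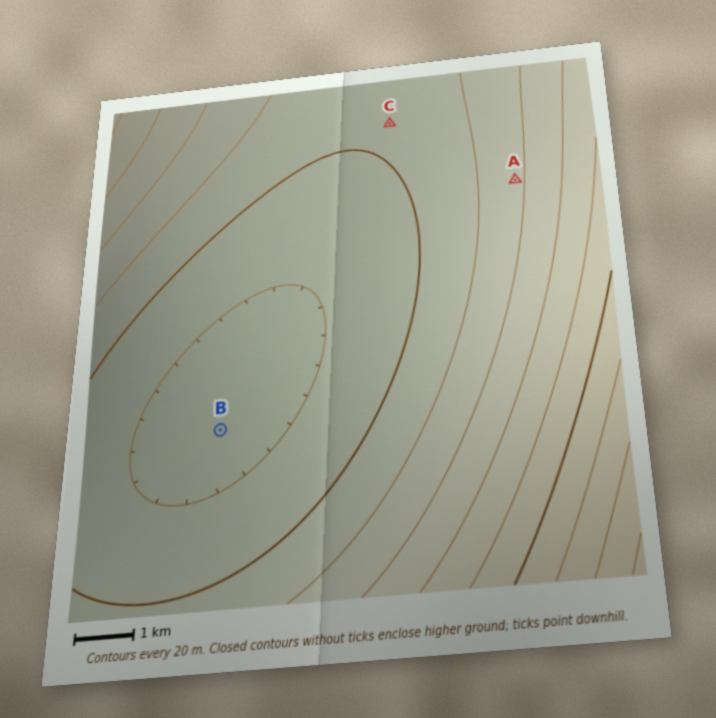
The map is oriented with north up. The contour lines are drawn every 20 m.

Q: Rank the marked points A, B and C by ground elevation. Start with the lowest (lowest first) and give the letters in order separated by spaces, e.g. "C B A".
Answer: B C A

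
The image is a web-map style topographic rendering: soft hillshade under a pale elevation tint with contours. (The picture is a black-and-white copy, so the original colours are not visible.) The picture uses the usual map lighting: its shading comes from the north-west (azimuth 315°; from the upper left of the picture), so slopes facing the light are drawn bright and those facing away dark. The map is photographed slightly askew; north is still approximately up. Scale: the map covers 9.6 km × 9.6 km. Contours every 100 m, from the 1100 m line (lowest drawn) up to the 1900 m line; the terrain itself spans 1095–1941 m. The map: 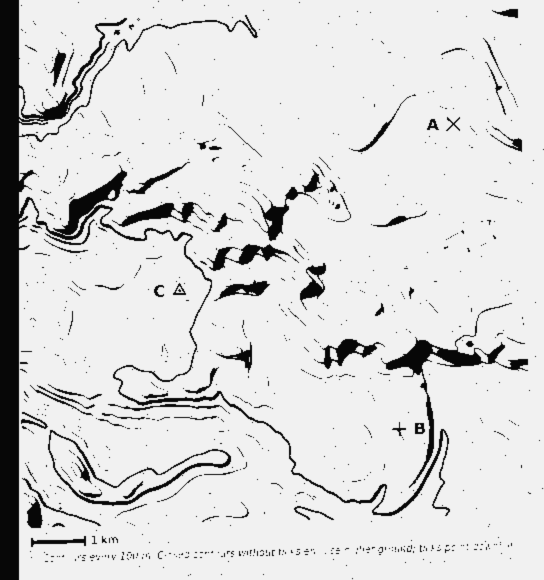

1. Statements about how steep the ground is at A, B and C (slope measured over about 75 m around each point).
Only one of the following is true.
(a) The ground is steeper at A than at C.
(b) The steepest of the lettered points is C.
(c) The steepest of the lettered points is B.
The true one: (c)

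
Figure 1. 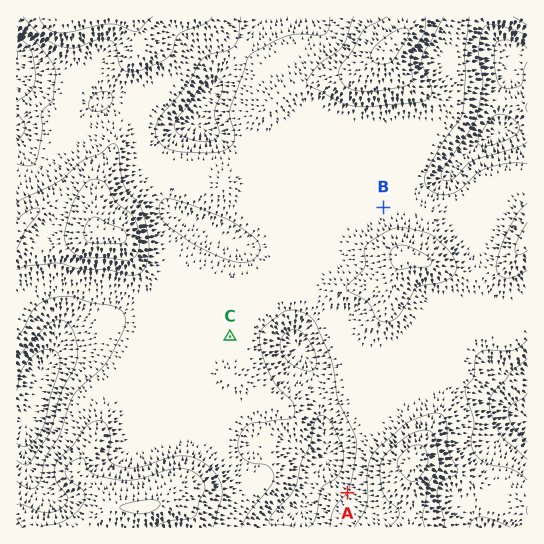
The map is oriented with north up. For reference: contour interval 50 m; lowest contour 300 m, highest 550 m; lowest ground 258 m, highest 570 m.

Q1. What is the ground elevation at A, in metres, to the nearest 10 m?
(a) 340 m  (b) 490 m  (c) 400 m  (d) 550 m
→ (c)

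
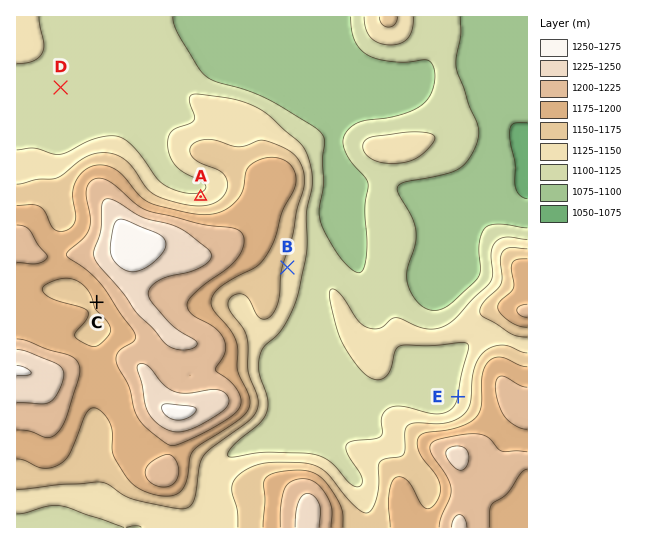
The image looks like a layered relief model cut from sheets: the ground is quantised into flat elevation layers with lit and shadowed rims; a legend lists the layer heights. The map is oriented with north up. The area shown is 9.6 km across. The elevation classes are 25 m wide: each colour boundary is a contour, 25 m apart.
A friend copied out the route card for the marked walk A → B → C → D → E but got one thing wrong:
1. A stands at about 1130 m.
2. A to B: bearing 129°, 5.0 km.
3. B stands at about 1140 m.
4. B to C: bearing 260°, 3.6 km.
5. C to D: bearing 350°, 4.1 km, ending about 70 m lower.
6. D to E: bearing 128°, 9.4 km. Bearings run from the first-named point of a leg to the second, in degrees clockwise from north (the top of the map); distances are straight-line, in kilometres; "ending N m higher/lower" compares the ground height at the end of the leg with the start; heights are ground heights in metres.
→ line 2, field distance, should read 2.1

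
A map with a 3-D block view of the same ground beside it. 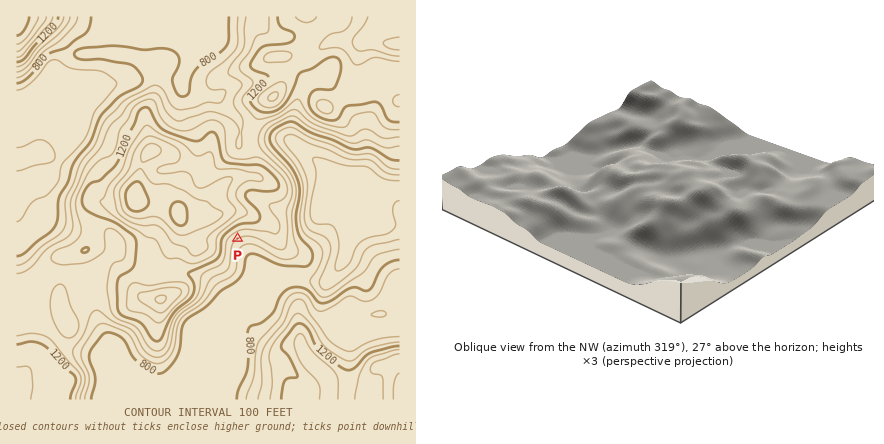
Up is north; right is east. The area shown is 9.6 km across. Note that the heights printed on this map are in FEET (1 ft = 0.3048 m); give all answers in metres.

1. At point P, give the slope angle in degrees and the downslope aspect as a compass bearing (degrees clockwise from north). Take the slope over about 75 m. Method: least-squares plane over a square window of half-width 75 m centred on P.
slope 9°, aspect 149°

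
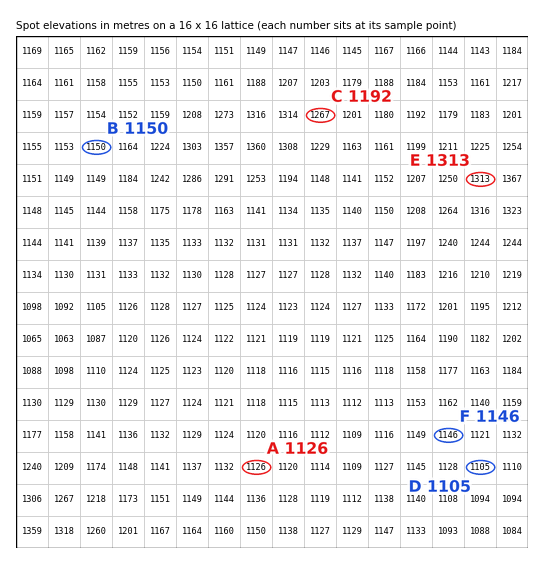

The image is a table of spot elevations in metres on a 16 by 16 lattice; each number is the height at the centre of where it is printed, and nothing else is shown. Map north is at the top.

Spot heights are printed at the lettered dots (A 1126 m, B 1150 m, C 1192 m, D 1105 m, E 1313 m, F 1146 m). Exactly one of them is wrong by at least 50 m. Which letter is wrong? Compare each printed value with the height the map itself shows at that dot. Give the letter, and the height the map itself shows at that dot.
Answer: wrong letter C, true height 1267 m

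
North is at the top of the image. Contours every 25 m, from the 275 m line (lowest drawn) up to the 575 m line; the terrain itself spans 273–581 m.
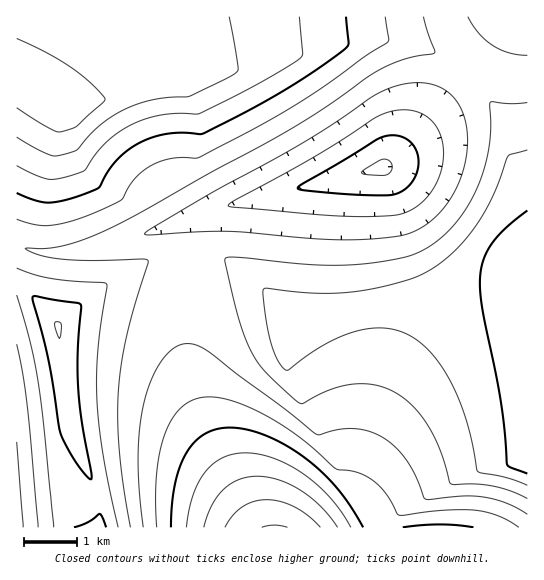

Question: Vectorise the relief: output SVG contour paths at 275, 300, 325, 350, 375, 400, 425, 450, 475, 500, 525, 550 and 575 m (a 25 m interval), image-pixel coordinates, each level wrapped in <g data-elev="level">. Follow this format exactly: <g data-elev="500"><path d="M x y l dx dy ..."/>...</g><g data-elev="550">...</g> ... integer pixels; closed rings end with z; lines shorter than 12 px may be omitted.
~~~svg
<g data-elev="275"><path d="M262 527l12-2 13 2"/></g><g data-elev="300"><path d="M225 527l8-11 9-9 11-5 13-2 13 1 15 6 14 8 12 12"/></g><g data-elev="325"><path d="M204 527l7-21 12-16 15-10 19-4 21 4 23 10 20 16 17 21"/></g><g data-elev="350"><path d="M186 527l7-32 6-13 7-11 8-8 9-6 11-3 12-1 15 2 14 4 15 7 15 9 14 11 12 13 20 28"/><path d="M378 175l-13-1-4-1 20-13 4-1 4 2 3 5-1 5-5 4z"/></g><g data-elev="375"><path d="M171 527l1-22 3-20 5-18 7-14 8-11 10-8 12-5 13-1 17 2 19 6 20 9 19 13 17 14 15 16 13 18 13 21"/><path d="M403 527l36-3 34 3"/><path d="M377 195l-64-4-12-1-3-1 0-2 81-49 14-3 12 3 8 7 5 9 0 11-3 12-6 9-10 7-9 2z"/></g><g data-elev="400"><path d="M157 527l-1-29 1-25 3-23 6-19 8-14 9-11 12-7 14-2 22 4 28 11 39 24 37 32 20 4 14 6 15 13 13 23 2 1 43-5 32 0 24 6 21 11"/><path d="M329 215l-101-9 6-5 87-48 61-39 15-4 13 0 12 4 11 8 5 8 4 9 1 11 0 12-3 12-4 11-14 17-13 9-14 4-30 2z"/></g><g data-elev="425"><path d="M143 527l-4-36-1-33 2-29 4-27 8-24 11-19 11-11 7-3 6-1 10 1 12 7 108 82 4 1 18-6 15 0 16 3 15 7 12 9 10 13 10 17 7 20 2 1 37-3 20 1 24 6 20 11"/><path d="M17 442l6 85"/><path d="M326 239l-96-8-32 1-48 3-6-1 7-5 58-35 98-54 63-42 13-7 19-7 17-1 16 2 14 8 8 9 6 12 4 15 0 16-2 17-5 17-7 16-10 14-18 17-20 9-38 4z"/><path d="M527 55l-18-2-16-8-15-12-10-16"/></g><g data-elev="450"><path d="M130 527l-11-74-1-32 0-30 3-28 6-28 21-74-6-2-48 2-31-2-23-4-15-6 22-1 18-3 21-6 24-11 180-99 35-21 54-38 26-11 29-6 1-3-12-33"/><path d="M17 344l10 61 11 122"/><path d="M527 103l-14 1-20-2-3 1 1 24-2 20-5 22-8 21-10 19-13 17-15 14-16 11-12 5-13 3-47 6-41-1-75-7-8 1-1 3 14 57 12 33 14 20 32 30 4 3 2-1 24-12 24-7 19 0 19 5 20 13 17 20 14 27 10 34 4 2 20-1 19 2 17 5 17 8"/></g><g data-elev="475"><path d="M118 527l-15-70-6-58 1-50 9-64-4-2-30-2-24-3-16-4-16-6"/><path d="M17 295l13 46 8 40 16 146"/><path d="M17 219l17 5 13 2 19-3 21-7 34-16 14-22 18-13 20-7 25 0 63-33 50-30 54-38 23-15 1-4-4-21"/><path d="M527 150l-18 5-16 42-18 30-24 27-25 18-13 6-16 5-42 9-40 1-49-5-3 1 0 4 3 29 5 23 7 16 8 9 3 0 20-16 18-11 18-8 16-5 16-2 14 1 14 4 13 8 11 9 9 11 17 30 13 36 10 44 29 7 20 7"/></g><g data-elev="500"><path d="M106 527l-4-11-3-2-11 8-14 5"/><path d="M88 478l3 1 1-5-10-53-4-39 0-32 3-45-3-2-44-7-1 1 0 4 15 58 13 75 13 25z"/><path d="M527 211l-22 18-15 17-8 17-2 20 3 30 19 93 5 57 3 4 17 7"/><path d="M17 193l17 7 13 3 15-2 19-6 18-8 8-15 9-11 11-10 14-9 13-5 15-3 14-1 19 1 48-24 51-30 44-31 4-6-3-26"/></g><g data-elev="525"><path d="M59 338l2-2 0-11-2-3-2 0-2 1 0 3z"/><path d="M17 166l18 9 14 4 10-1 16-4 10-4 12-17 12-13 22-15 15-6 16-4 37-1 46-23 38-22 19-12 1-4-4-36"/></g><g data-elev="550"><path d="M17 137l19 12 15 6 6 1 10-3 10-3 22-24 13-9 14-8 29-10 34-2 43-22 5-4 1-2-9-52"/></g><g data-elev="575"><path d="M17 108l28 18 14 6 18-6 28-27-14-15-20-16-24-15-30-15"/></g>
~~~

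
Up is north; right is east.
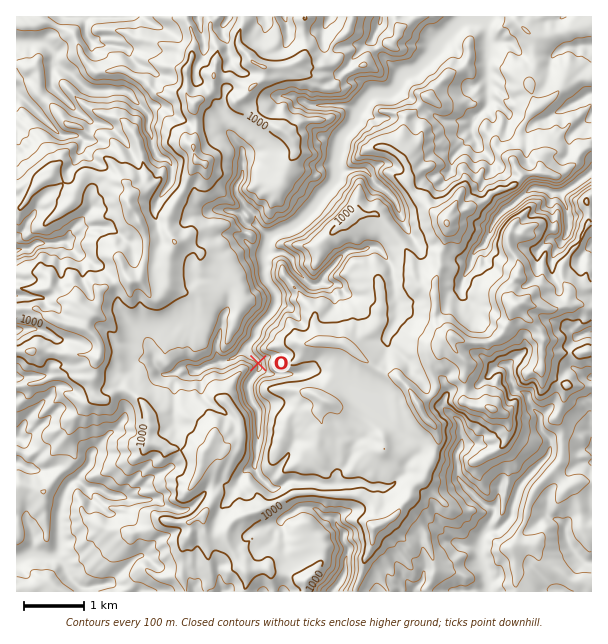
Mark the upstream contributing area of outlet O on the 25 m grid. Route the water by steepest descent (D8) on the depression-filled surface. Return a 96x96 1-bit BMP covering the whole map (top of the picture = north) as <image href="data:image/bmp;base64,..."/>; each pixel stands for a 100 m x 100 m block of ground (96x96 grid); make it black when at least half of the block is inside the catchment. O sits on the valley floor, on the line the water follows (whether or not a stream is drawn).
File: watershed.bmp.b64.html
<image width="96" height="96" href="data:image/bmp;base64,Qk2+BAAAAAAAAD4AAAAoAAAAYAAAAGAAAAABAAEAAAAAAIAEAAATCwAAEwsAAAIAAAAAAAAA////AAAAAAAAAAAAAAAAAAAAAAAAAAAAAAAAAAAAAAAAAAAAAAAAAAAAAAAAAAAAAAAAAAAAAAAAAAAAAAAAAAAAAAAAAAAAAAAAAAAAAAAAAAAAAAAAAAAAAAAAAAAAAAAAAAAAAAAAAAAAAAAAAAAAAAAAAAAAwAAAAAAAAAAAAAAB4AAAAAAAAAAAAAAB8AAACAAAAAAAAAAB+AAADgAAAAAAAAAA/wAADwAAAAAAAAAA/+AAHwAAAAAAAAAAf/gAP4AAAAAAAAAAf////8AAAAAAAAAAf////8AAAAAAAAAAf/////AAAAAAAAAAf/////AAAAAAAAAA//////gAAAAAAAAB//////gAAAAAAAAB//////wAAAAAAAAB//////wAAAAAAAAAj/////wAAAAAAAAAB/////4AAAAAAAAAB/////wAAAAAAAAAB/////wAAAAAAAAAB/////gAAAAAAAAAB/////AAAAAAAAAAD////+AAAAAAAAAAH////+AAAAAAAAAAH////8AAAAAAAAAAH////8AAAAAAAAAAD////4AAAAAAAAAAD////wAAAAAAAAAAB////AAAAAAAAAAAAf//8AAAAAAAAAAAAAH/wAAAAAAAAAAAAAD/gAAAAAAAAAAAAAD/AAAAAAAAAAAAAAB8AAAAAAAAAAAAAAAAAAAAAAAAAAAAAAAAAAAAAAAAAAAAAAAAAAAAAAAAAAAAAAAAAAAAAAAAAAAAAAAAAAAAAAAAAAAAAAAAAAAAAAAAAAAAAAAAAAAAAAAAAAAAAAAAAAAAAAAAAAAAAAAAAAAAAAAAAAAAAAAAAAAAAAAAAAAAAAAAAAAAAAAAAAAAAAAAAAAAAAAAAAAAAAAAAAAAAAAAAAAAAAAAAAAAAAAAAAAAAAAAAAAAAAAAAAAAAAAAAAAAAAAAAAAAAAAAAAAAAAAAAAAAAAAAAAAAAAAAAAAAAAAAAAAAAAAAAAAAAAAAAAAAAAAAAAAAAAAAAAAAAAAAAAAAAAAAAAAAAAAAAAAAAAAAAAAAAAAAAAAAAAAAAAAAAAAAAAAAAAAAAAAAAAAAAAAAAAAAAAAAAAAAAAAAAAAAAAAAAAAAAAAAAAAAAAAAAAAAAAAAAAAAAAAAAAAAAAAAAAAAAAAAAAAAAAAAAAAAAAAAAAAAAAAAAAAAAAAAAAAAAAAAAAAAAAAAAAAAAAAAAAAAAAAAAAAAAAAAAAAAAAAAAAAAAAAAAAAAAAAAAAAAAAAAAAAAAAAAAAAAAAAAAAAAAAAAAAAAAAAAAAAAAAAAAAAAAAAAAAAAAAAAAAAAAAAAAAAAAAAAAAAAAAAAAAAAAAAAAAAAAAAAAAAAAAAAAAAAAAAAAAAAAAAAAAAAAAAAAAAAAAAAAAAAAAAAAAAAAAAAAAAAAAAAAAAAAAAAAAAAAAAAAAAAAAAAAAAAAAAAAAAAAAAAAAAAAAAAAAAAAAAAAAAAAAAAAAAAAAAAAAAAAAAAAAAAAAAAAAAAAAAAAAAAAAAAAAAAAAAAAAAAAAAAAAA="/>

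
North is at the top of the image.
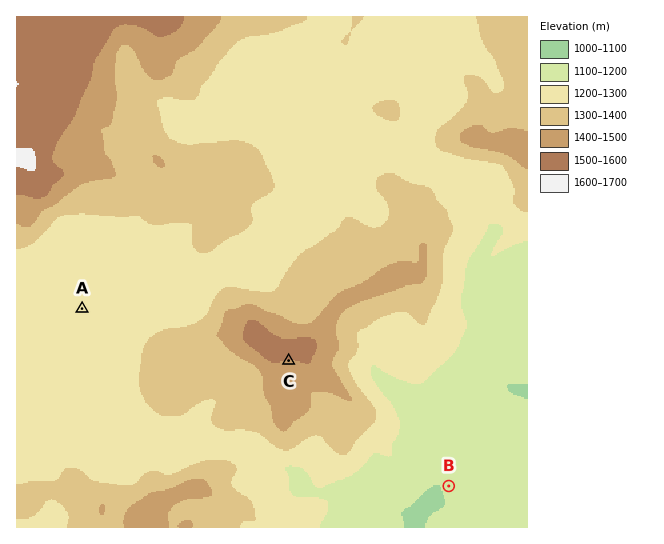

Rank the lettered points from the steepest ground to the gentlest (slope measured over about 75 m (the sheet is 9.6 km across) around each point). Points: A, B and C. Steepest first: C B A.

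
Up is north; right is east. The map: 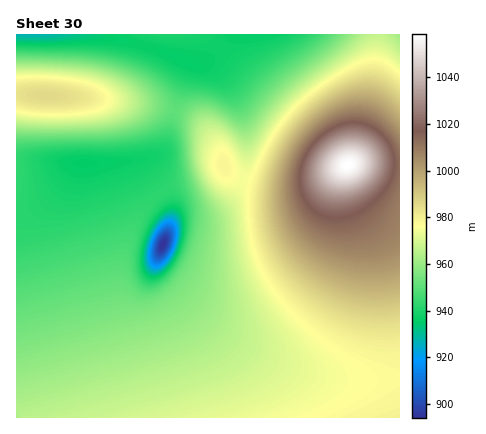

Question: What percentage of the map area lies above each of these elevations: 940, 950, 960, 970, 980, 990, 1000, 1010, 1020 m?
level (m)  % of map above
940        90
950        74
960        59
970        40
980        23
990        16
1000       12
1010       7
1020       4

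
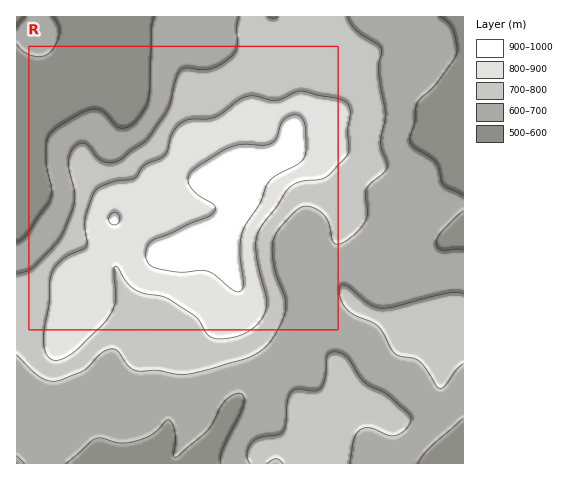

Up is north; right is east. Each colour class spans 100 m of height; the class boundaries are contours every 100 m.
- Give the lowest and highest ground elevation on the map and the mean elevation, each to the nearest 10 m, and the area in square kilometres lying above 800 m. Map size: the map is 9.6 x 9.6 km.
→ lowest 500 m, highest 970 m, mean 710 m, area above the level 19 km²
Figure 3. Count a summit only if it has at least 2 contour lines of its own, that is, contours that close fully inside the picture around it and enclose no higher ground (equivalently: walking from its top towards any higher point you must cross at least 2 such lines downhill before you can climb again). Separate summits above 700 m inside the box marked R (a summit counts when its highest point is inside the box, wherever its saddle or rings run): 1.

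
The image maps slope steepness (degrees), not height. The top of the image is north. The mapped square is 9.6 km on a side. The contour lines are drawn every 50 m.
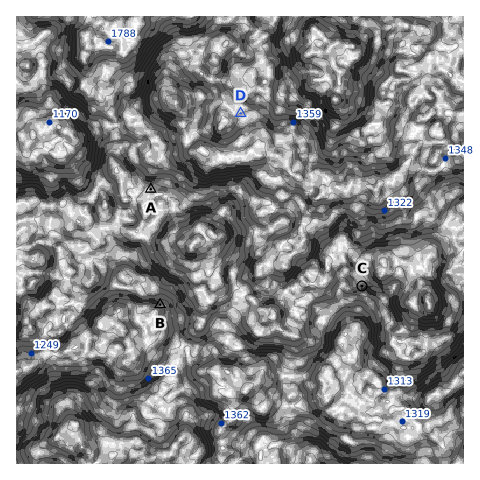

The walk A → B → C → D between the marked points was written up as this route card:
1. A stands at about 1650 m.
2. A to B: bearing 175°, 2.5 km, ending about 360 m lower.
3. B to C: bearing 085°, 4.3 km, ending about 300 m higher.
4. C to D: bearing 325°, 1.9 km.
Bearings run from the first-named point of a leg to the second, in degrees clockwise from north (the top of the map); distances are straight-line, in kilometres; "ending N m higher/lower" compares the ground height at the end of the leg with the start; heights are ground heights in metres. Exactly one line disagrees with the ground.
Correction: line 4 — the distance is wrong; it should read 4.5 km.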